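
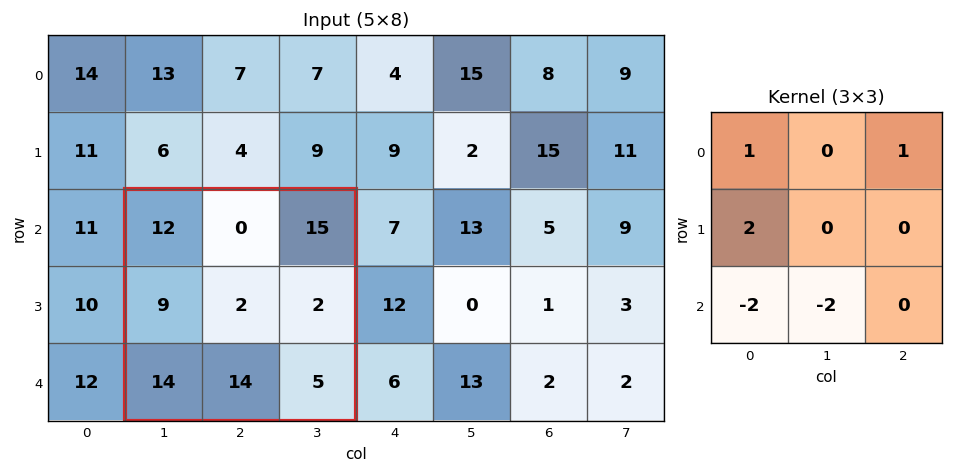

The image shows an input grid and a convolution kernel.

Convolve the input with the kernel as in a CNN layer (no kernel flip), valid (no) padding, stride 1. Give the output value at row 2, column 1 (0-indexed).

-11

The receptive field on the input at this output position is [12 0 15 / 9 2 2 / 14 14 5]. Elementwise product with the kernel and sum: 12·1 + 15·1 + 9·2 + 14·-2 + 14·-2.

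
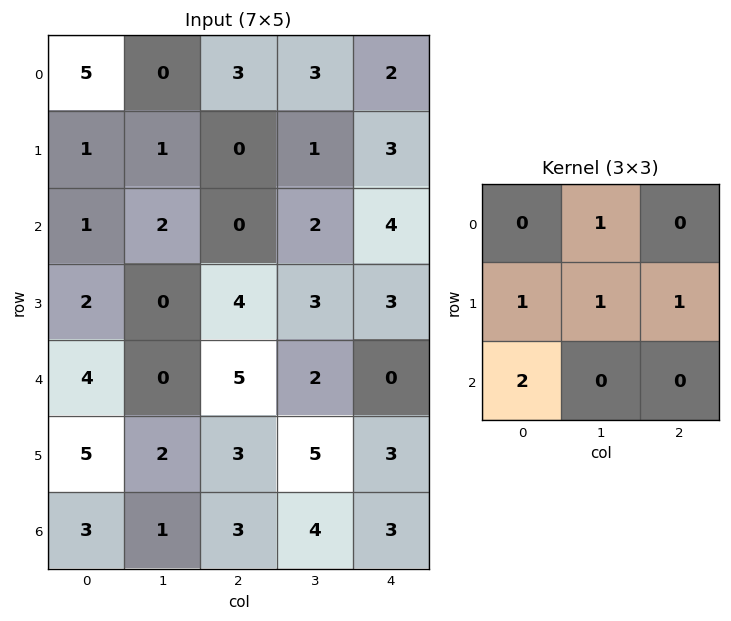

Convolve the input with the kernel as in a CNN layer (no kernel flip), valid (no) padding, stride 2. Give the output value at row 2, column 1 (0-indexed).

The receptive field on the input at this output position is [5 2 0 / 3 5 3 / 3 4 3]. Elementwise product with the kernel and sum: 2·1 + 3·1 + 5·1 + 3·1 + 3·2.

19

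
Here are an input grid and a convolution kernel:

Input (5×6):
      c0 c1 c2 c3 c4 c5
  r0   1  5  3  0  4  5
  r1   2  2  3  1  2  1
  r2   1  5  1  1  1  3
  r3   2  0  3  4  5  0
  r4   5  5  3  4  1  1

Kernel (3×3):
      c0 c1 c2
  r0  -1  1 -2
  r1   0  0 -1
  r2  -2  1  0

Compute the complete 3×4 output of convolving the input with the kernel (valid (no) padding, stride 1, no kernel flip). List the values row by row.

Output[0,0]: The receptive field on the input at this output position is [1 5 3 / 2 2 3 / 1 5 1]. Elementwise product with the kernel and sum: 1·-1 + 5·1 + 3·-2 + 3·-1 + 1·-2 + 5·1.

-2 -12 -14 -8
-11 1 -9 -7
-6 -17 -9 -13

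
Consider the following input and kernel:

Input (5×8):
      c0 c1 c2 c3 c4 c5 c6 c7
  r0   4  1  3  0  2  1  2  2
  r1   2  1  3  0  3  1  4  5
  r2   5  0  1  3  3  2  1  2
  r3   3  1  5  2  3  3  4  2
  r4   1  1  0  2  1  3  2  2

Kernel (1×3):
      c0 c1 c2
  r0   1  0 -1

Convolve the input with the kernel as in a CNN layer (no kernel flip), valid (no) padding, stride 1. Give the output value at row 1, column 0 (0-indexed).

The receptive field on the input at this output position is [2 1 3]. Elementwise product with the kernel and sum: 2·1 + 3·-1.

-1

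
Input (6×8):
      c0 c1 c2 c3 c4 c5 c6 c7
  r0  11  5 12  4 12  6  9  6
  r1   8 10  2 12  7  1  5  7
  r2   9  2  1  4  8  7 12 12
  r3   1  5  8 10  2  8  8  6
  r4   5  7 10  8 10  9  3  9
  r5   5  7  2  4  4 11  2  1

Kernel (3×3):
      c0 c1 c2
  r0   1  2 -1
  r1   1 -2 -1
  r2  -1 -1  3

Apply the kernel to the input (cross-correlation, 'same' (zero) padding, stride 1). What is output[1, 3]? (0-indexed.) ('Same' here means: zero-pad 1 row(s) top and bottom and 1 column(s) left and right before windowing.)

-2

The receptive field on the zero-padded input at this output position is [12 4 12 / 2 12 7 / 1 4 8]. Elementwise product with the kernel and sum: 12·1 + 4·2 + 12·-1 + 2·1 + 12·-2 + 7·-1 + 1·-1 + 4·-1 + 8·3.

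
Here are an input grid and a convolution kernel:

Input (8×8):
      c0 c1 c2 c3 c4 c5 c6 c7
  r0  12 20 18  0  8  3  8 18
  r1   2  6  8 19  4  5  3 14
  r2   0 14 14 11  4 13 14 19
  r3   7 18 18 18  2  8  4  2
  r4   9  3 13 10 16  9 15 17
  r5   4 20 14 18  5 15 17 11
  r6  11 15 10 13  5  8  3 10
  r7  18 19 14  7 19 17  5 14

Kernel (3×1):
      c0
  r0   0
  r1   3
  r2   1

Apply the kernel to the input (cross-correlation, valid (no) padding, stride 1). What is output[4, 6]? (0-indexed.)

54

The receptive field on the input at this output position is [15 / 17 / 3]. Elementwise product with the kernel and sum: 17·3 + 3·1.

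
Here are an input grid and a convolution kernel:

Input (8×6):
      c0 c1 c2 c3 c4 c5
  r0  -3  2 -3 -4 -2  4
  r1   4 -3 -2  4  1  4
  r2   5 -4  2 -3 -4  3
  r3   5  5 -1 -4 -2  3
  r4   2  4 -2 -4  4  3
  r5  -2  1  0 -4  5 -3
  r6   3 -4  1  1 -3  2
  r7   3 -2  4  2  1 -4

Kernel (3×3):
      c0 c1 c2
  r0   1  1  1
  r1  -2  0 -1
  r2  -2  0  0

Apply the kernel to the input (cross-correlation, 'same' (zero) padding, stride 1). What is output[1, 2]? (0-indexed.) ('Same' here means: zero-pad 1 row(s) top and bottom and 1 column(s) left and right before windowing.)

5

The receptive field on the zero-padded input at this output position is [2 -3 -4 / -3 -2 4 / -4 2 -3]. Elementwise product with the kernel and sum: 2·1 + -3·1 + -4·1 + -3·-2 + 4·-1 + -4·-2.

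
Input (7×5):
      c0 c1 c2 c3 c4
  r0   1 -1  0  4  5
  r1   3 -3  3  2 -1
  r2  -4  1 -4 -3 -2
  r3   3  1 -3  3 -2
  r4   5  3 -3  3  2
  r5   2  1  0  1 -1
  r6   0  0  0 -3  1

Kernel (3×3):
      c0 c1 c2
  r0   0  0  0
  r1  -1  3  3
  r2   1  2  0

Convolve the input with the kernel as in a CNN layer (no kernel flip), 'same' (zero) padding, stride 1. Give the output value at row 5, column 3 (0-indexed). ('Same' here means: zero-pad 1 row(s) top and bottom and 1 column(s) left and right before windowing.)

-6

The receptive field on the zero-padded input at this output position is [-3 3 2 / 0 1 -1 / 0 -3 1]. Elementwise product with the kernel and sum: 0·-1 + 1·3 + -1·3 + 0·1 + -3·2.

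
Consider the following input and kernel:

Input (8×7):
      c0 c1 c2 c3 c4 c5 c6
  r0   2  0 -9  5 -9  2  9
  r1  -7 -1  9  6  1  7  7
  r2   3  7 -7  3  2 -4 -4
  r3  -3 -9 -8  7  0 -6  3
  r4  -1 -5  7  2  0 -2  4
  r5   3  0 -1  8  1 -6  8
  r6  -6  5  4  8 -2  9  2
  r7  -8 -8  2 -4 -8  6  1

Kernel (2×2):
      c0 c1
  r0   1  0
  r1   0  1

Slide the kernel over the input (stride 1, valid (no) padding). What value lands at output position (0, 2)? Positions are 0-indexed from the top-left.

The receptive field on the input at this output position is [-9 5 / 9 6]. Elementwise product with the kernel and sum: -9·1 + 6·1.

-3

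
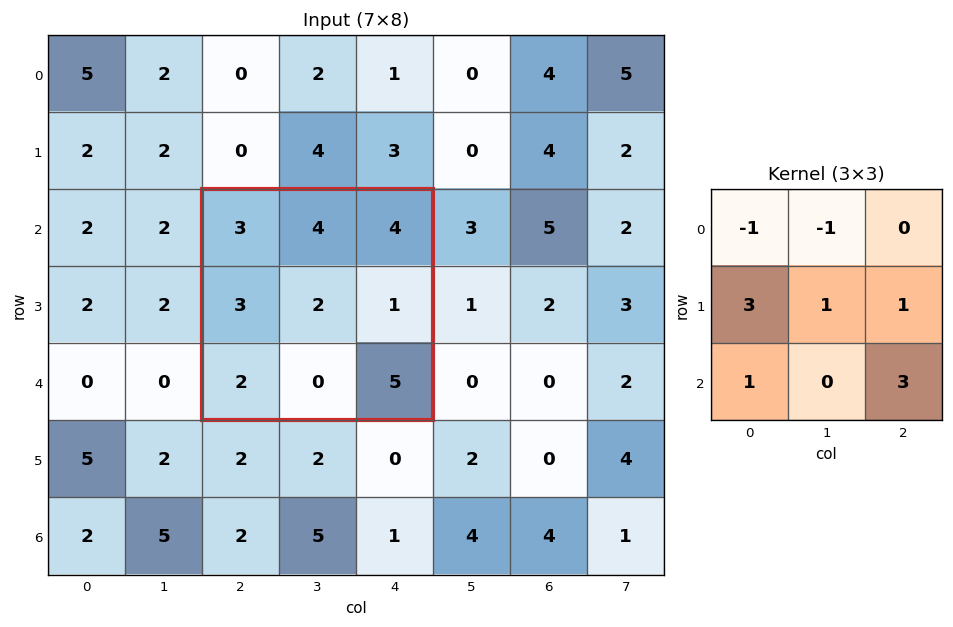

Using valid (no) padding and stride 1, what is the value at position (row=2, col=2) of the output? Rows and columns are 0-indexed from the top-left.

22

The receptive field on the input at this output position is [3 4 4 / 3 2 1 / 2 0 5]. Elementwise product with the kernel and sum: 3·-1 + 4·-1 + 3·3 + 2·1 + 1·1 + 2·1 + 5·3.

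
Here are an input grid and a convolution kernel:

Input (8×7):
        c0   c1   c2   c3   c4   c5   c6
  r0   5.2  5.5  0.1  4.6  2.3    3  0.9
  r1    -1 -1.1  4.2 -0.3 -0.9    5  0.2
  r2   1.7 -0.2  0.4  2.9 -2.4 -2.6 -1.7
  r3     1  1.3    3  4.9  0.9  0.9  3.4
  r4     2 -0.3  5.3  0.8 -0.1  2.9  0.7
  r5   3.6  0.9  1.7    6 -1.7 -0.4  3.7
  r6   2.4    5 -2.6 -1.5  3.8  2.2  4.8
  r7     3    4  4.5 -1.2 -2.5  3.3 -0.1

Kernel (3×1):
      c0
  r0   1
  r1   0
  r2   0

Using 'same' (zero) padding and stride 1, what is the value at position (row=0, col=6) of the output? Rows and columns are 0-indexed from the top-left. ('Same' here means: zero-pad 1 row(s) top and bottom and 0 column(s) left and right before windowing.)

0

The receptive field on the zero-padded input at this output position is [0 / 0.9 / 0.2]. Elementwise product with the kernel and sum: 0·1.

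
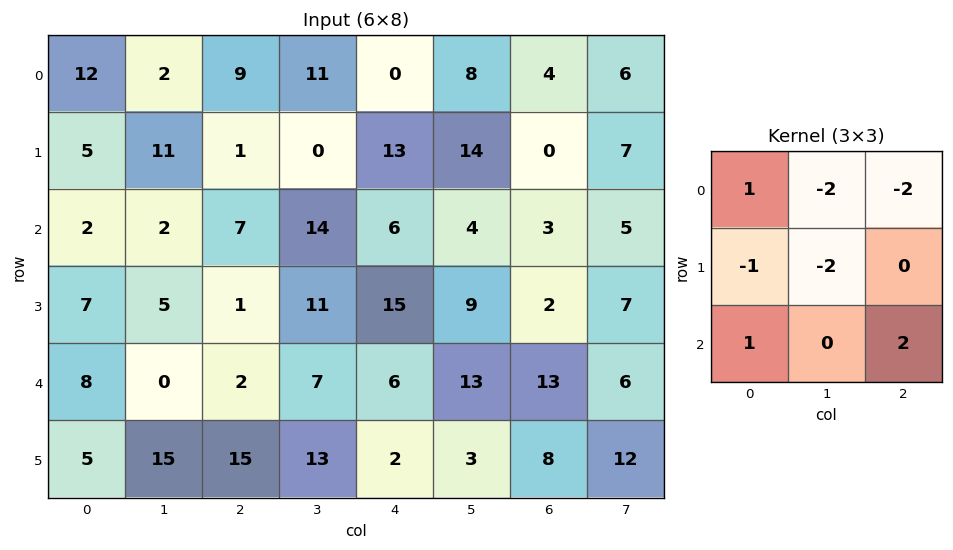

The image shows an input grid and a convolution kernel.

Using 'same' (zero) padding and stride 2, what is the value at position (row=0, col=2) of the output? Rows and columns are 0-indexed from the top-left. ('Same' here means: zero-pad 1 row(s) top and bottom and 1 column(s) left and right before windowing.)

17

The receptive field on the zero-padded input at this output position is [0 0 0 / 11 0 8 / 0 13 14]. Elementwise product with the kernel and sum: 0·1 + 0·-2 + 0·-2 + 11·-1 + 0·-2 + 0·1 + 14·2.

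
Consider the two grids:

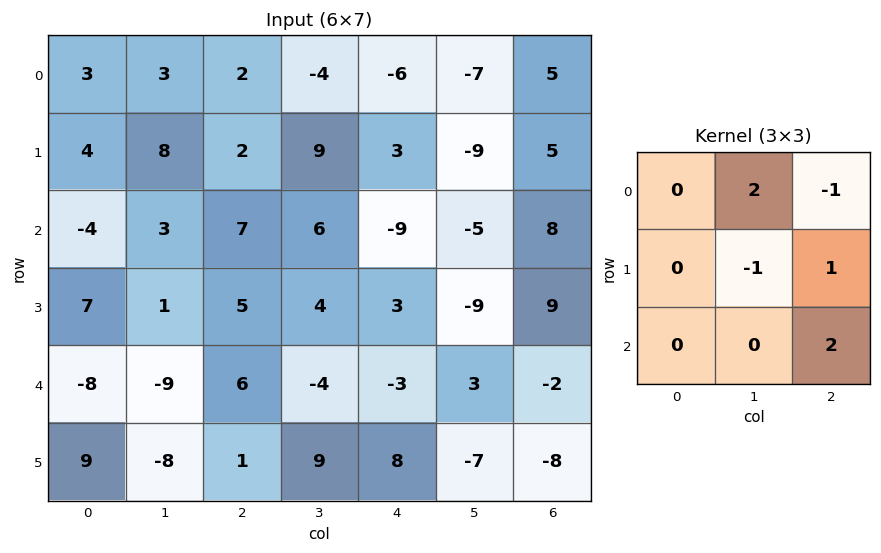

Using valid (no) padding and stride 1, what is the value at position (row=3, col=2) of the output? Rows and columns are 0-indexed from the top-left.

The receptive field on the input at this output position is [5 4 3 / 6 -4 -3 / 1 9 8]. Elementwise product with the kernel and sum: 4·2 + 3·-1 + -4·-1 + -3·1 + 8·2.

22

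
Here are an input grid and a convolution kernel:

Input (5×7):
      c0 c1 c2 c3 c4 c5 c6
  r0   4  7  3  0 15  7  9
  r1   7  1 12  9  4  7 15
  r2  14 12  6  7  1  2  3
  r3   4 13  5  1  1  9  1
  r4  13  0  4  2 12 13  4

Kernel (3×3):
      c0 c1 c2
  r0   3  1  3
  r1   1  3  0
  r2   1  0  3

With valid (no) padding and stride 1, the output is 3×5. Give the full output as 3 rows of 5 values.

70 94 102 70 114
127 88 92 90 75
140 97 76 73 66

Output[0,0]: The receptive field on the input at this output position is [4 7 3 / 7 1 12 / 14 12 6]. Elementwise product with the kernel and sum: 4·3 + 7·1 + 3·3 + 7·1 + 1·3 + 14·1 + 6·3.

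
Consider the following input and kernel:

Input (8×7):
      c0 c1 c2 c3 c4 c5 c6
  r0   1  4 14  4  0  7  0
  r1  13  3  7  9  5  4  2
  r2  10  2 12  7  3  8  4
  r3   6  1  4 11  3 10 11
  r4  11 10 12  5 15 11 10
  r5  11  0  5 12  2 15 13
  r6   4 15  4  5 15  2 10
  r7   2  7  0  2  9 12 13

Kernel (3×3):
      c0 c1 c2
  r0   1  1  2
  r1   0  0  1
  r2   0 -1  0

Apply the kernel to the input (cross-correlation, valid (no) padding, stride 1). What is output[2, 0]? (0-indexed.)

The receptive field on the input at this output position is [10 2 12 / 6 1 4 / 11 10 12]. Elementwise product with the kernel and sum: 10·1 + 2·1 + 12·2 + 4·1 + 10·-1.

30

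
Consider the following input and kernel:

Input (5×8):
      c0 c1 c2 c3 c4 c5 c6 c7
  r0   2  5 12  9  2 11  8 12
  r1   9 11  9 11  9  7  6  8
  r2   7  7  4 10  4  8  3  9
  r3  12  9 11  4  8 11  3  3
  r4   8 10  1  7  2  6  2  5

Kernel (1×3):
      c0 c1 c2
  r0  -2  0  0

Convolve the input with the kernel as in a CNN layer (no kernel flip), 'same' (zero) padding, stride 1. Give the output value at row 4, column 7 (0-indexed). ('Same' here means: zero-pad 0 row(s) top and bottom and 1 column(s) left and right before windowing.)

-4

The receptive field on the zero-padded input at this output position is [2 5 0]. Elementwise product with the kernel and sum: 2·-2.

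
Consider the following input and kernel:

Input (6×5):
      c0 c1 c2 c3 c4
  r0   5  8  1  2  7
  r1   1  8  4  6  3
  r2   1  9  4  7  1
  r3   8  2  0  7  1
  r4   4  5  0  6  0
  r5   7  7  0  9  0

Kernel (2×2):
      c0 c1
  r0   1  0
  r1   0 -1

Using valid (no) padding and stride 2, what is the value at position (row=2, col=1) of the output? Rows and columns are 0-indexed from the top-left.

The receptive field on the input at this output position is [0 6 / 0 9]. Elementwise product with the kernel and sum: 0·1 + 9·-1.

-9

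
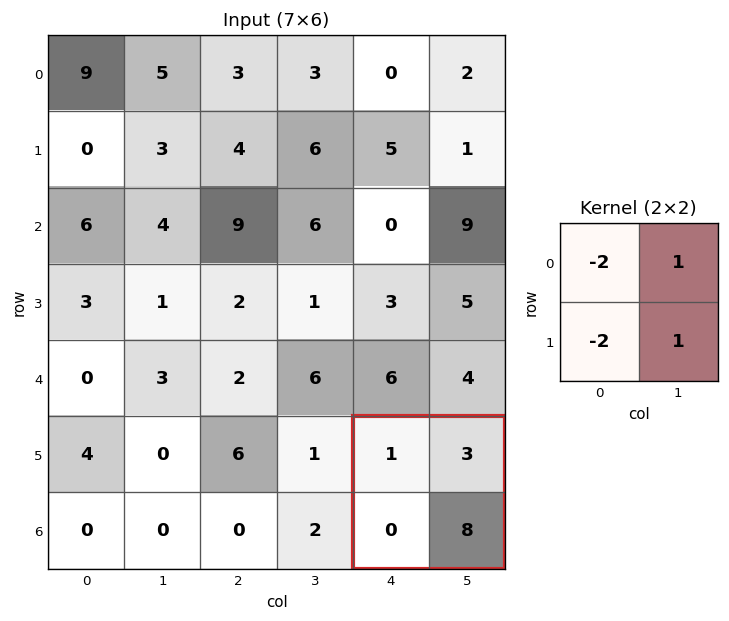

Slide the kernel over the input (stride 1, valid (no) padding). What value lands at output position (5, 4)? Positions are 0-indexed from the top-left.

The receptive field on the input at this output position is [1 3 / 0 8]. Elementwise product with the kernel and sum: 1·-2 + 3·1 + 0·-2 + 8·1.

9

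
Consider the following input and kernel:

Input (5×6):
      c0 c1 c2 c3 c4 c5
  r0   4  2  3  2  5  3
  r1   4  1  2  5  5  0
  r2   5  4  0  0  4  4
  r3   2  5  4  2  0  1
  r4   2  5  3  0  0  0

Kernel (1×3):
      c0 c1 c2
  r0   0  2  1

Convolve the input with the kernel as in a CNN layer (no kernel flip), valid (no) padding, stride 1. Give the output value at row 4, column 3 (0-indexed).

The receptive field on the input at this output position is [0 0 0]. Elementwise product with the kernel and sum: 0·2 + 0·1.

0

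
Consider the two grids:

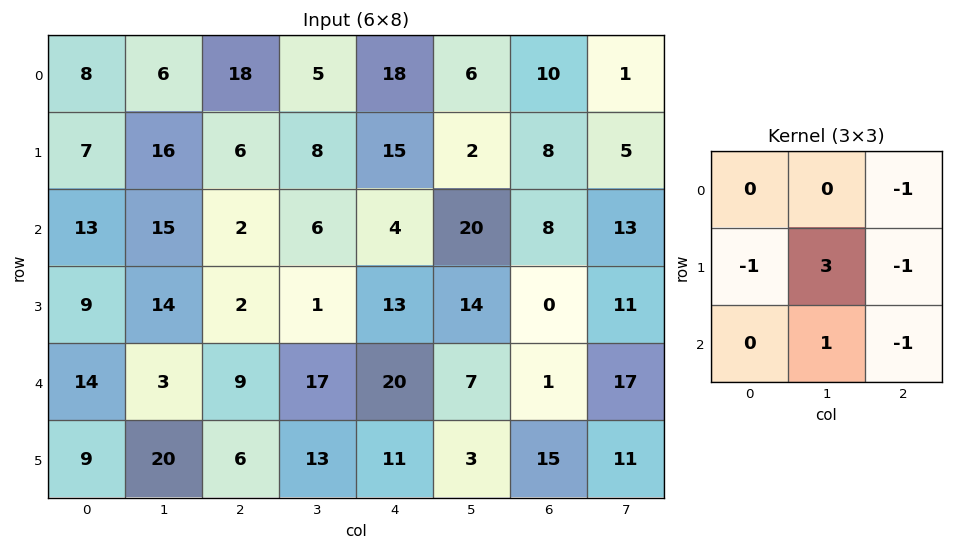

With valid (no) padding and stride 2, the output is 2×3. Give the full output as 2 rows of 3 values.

Output[0,0]: The receptive field on the input at this output position is [8 6 18 / 7 16 6 / 13 15 2]. Elementwise product with the kernel and sum: 18·-1 + 7·-1 + 16·3 + 6·-1 + 15·1 + 2·-1.

30 -13 -15
23 -19 27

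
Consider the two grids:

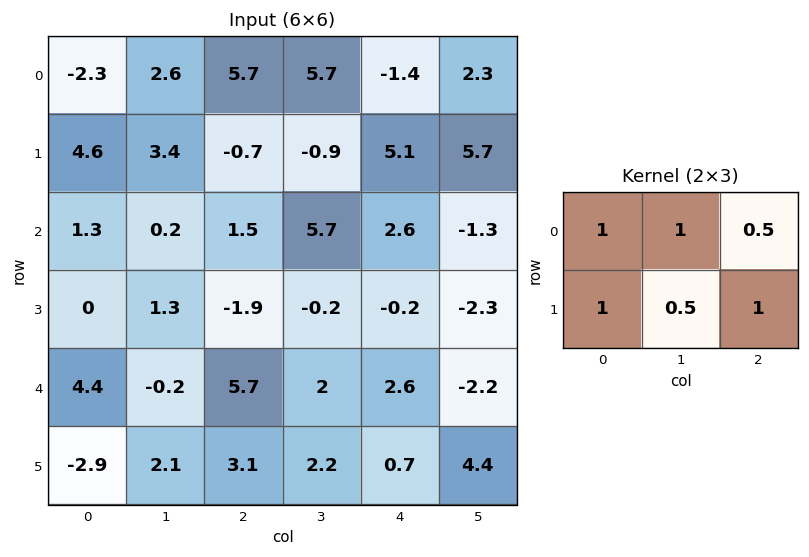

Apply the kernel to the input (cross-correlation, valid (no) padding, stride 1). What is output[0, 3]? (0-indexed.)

The receptive field on the input at this output position is [5.7 -1.4 2.3 / -0.9 5.1 5.7]. Elementwise product with the kernel and sum: 5.7·1 + -1.4·1 + 2.3·0.5 + -0.9·1 + 5.1·0.5 + 5.7·1.

12.8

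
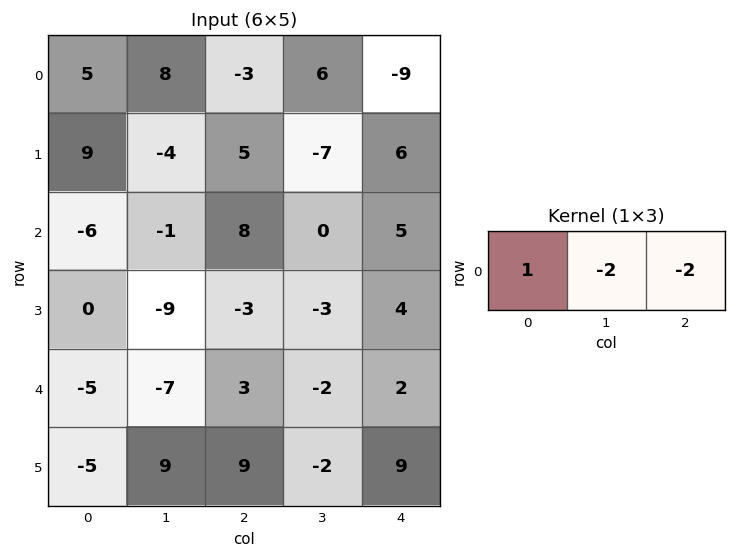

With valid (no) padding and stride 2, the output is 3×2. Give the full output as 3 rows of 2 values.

-5 3
-20 -2
3 3

Output[0,0]: The receptive field on the input at this output position is [5 8 -3]. Elementwise product with the kernel and sum: 5·1 + 8·-2 + -3·-2.
Output[0,1]: The receptive field on the input at this output position is [-3 6 -9]. Elementwise product with the kernel and sum: -3·1 + 6·-2 + -9·-2.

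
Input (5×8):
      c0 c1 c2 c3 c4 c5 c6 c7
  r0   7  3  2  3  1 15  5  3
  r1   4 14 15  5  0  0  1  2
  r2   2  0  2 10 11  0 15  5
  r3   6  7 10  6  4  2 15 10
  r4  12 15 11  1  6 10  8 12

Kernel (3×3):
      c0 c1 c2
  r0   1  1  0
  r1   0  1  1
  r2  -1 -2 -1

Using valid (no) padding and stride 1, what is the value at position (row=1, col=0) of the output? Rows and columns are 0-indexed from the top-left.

-10

The receptive field on the input at this output position is [4 14 15 / 2 0 2 / 6 7 10]. Elementwise product with the kernel and sum: 4·1 + 14·1 + 0·1 + 2·1 + 6·-1 + 7·-2 + 10·-1.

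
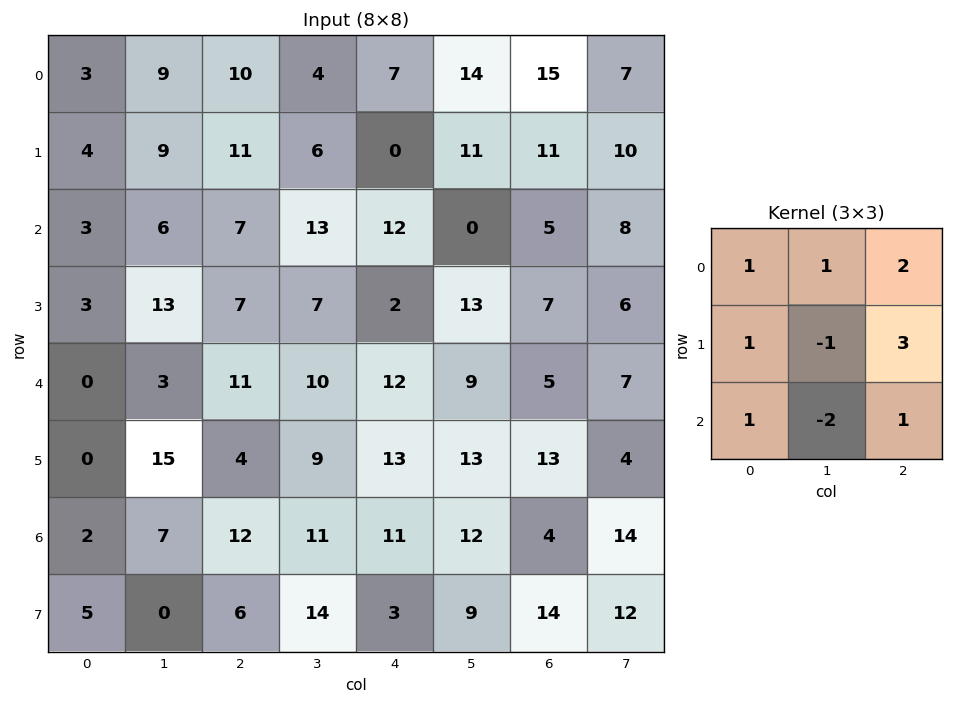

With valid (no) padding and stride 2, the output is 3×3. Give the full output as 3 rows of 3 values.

Output[0,0]: The receptive field on the input at this output position is [3 9 10 / 4 9 11 / 3 6 7]. Elementwise product with the kernel and sum: 3·1 + 9·1 + 10·2 + 4·1 + 9·-1 + 11·3 + 3·1 + 6·-2 + 7·1.

58 26 90
39 53 31
22 80 61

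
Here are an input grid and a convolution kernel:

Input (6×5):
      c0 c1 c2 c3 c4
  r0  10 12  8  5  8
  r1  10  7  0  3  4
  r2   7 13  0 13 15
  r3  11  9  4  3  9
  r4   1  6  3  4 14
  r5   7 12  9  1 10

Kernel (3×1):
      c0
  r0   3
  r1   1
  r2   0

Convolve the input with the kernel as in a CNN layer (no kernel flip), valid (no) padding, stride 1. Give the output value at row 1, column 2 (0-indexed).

0

The receptive field on the input at this output position is [0 / 0 / 4]. Elementwise product with the kernel and sum: 0·3 + 0·1.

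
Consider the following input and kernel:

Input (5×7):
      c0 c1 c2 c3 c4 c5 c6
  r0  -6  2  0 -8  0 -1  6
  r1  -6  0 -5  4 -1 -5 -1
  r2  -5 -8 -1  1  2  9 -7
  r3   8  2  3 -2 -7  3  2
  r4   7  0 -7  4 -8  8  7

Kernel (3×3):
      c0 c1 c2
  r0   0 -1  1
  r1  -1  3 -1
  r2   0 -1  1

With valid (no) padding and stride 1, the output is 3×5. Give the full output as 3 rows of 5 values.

16 -25 27 4 -22
-22 8 -8 2 35
-5 22 -13 1 -3

Output[0,0]: The receptive field on the input at this output position is [-6 2 0 / -6 0 -5 / -5 -8 -1]. Elementwise product with the kernel and sum: 2·-1 + 0·1 + -6·-1 + 0·3 + -5·-1 + -8·-1 + -1·1.
Output[0,1]: The receptive field on the input at this output position is [2 0 -8 / 0 -5 4 / -8 -1 1]. Elementwise product with the kernel and sum: 0·-1 + -8·1 + 0·-1 + -5·3 + 4·-1 + -1·-1 + 1·1.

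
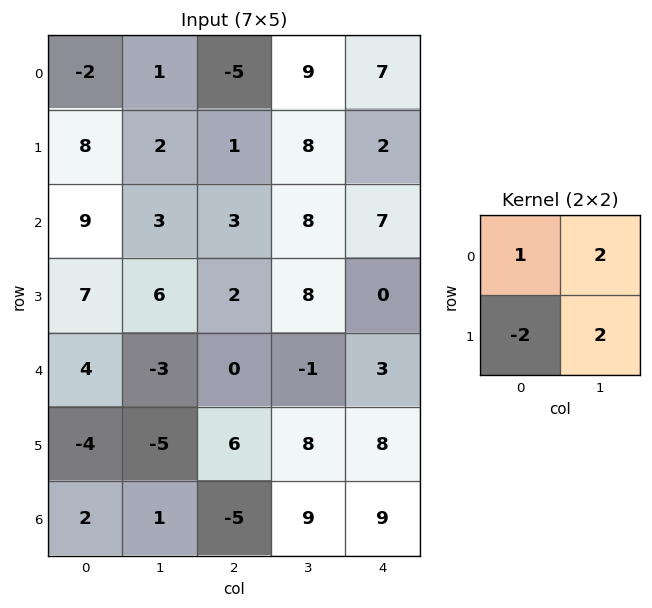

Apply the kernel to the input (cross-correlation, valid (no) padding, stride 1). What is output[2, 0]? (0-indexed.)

The receptive field on the input at this output position is [9 3 / 7 6]. Elementwise product with the kernel and sum: 9·1 + 3·2 + 7·-2 + 6·2.

13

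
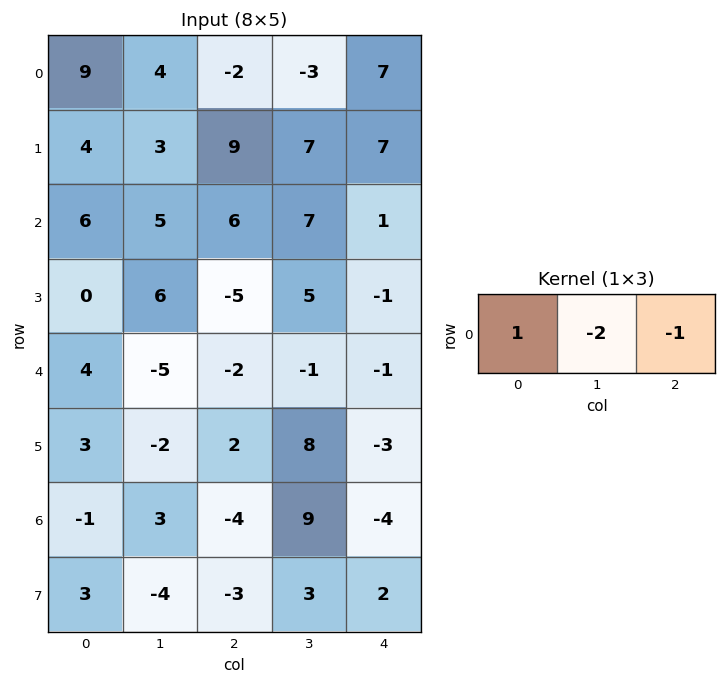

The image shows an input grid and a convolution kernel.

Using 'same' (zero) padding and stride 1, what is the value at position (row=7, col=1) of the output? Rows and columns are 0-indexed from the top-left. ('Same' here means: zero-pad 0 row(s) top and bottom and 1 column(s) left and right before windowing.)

The receptive field on the zero-padded input at this output position is [3 -4 -3]. Elementwise product with the kernel and sum: 3·1 + -4·-2 + -3·-1.

14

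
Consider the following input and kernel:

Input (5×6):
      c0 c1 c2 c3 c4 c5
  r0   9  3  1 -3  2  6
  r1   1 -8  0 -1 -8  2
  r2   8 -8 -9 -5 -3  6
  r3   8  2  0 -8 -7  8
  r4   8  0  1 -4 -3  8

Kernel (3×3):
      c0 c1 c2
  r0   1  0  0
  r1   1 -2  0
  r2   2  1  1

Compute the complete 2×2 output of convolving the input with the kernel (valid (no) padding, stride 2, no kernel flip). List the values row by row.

25 -23
29 2

Output[0,0]: The receptive field on the input at this output position is [9 3 1 / 1 -8 0 / 8 -8 -9]. Elementwise product with the kernel and sum: 9·1 + 1·1 + -8·-2 + 8·2 + -8·1 + -9·1.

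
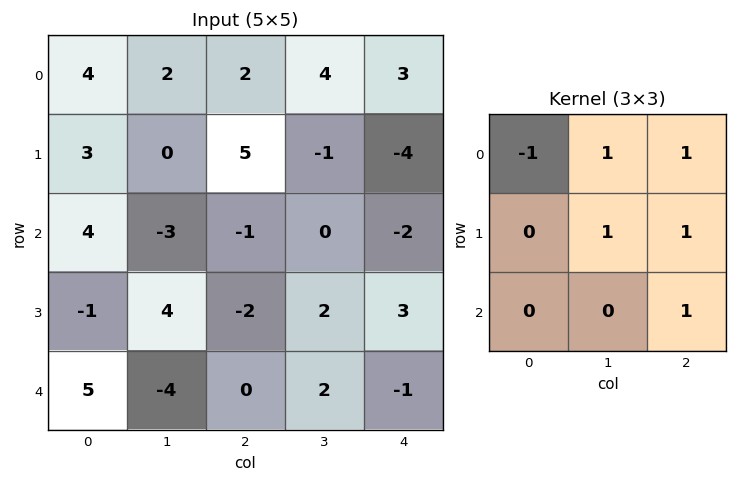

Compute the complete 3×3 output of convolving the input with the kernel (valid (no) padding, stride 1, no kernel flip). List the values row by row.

Output[0,0]: The receptive field on the input at this output position is [4 2 2 / 3 0 5 / 4 -3 -1]. Elementwise product with the kernel and sum: 4·-1 + 2·1 + 2·1 + 0·1 + 5·1 + -1·1.

4 8 -2
-4 5 -9
-6 4 3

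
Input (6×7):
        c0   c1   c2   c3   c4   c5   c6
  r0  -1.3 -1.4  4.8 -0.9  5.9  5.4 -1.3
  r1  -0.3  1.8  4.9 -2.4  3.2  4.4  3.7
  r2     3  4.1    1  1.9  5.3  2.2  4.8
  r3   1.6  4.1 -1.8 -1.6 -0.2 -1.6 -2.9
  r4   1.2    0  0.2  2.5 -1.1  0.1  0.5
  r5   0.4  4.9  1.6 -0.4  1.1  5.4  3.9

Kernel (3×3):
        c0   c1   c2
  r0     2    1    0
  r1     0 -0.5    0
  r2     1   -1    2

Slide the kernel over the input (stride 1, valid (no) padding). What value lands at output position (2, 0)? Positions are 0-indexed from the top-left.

The receptive field on the input at this output position is [3 4.1 1 / 1.6 4.1 -1.8 / 1.2 0 0.2]. Elementwise product with the kernel and sum: 3·2 + 4.1·1 + 4.1·-0.5 + 1.2·1 + 0·-1 + 0.2·2.

9.65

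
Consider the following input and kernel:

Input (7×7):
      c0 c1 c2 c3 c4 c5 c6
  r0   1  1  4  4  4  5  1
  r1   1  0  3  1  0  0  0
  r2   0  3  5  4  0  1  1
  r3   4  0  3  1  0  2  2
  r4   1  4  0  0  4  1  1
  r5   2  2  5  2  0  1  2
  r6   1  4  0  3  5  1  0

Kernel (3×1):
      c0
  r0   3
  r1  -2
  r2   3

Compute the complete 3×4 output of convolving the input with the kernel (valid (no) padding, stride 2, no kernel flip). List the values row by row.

1 21 12 6
-5 9 12 2
2 -10 27 -1

Output[0,0]: The receptive field on the input at this output position is [1 / 1 / 0]. Elementwise product with the kernel and sum: 1·3 + 1·-2 + 0·3.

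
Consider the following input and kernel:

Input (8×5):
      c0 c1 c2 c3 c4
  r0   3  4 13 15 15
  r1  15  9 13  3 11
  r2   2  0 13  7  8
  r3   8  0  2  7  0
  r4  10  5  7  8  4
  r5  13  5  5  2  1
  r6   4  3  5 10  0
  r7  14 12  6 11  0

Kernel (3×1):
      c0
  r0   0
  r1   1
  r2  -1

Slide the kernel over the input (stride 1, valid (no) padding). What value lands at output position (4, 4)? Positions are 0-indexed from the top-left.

The receptive field on the input at this output position is [4 / 1 / 0]. Elementwise product with the kernel and sum: 1·1 + 0·-1.

1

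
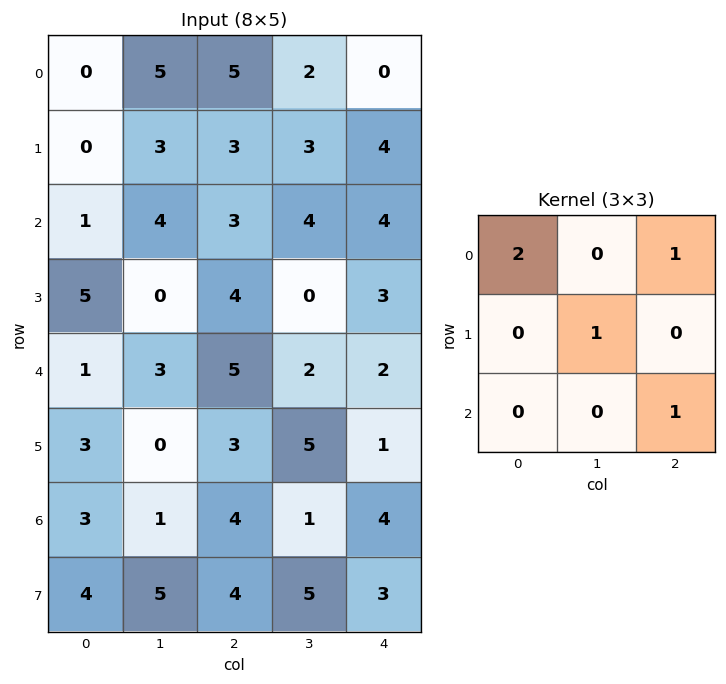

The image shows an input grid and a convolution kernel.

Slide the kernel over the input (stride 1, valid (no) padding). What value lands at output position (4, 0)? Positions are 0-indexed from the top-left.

The receptive field on the input at this output position is [1 3 5 / 3 0 3 / 3 1 4]. Elementwise product with the kernel and sum: 1·2 + 5·1 + 0·1 + 4·1.

11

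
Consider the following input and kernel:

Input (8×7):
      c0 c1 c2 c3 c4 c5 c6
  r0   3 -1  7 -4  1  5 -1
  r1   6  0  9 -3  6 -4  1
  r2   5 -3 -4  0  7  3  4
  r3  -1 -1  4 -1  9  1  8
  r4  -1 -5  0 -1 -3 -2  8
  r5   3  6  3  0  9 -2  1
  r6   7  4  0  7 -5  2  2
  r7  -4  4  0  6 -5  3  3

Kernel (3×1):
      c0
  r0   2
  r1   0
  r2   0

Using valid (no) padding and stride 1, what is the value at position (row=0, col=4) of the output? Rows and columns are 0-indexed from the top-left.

The receptive field on the input at this output position is [1 / 6 / 7]. Elementwise product with the kernel and sum: 1·2.

2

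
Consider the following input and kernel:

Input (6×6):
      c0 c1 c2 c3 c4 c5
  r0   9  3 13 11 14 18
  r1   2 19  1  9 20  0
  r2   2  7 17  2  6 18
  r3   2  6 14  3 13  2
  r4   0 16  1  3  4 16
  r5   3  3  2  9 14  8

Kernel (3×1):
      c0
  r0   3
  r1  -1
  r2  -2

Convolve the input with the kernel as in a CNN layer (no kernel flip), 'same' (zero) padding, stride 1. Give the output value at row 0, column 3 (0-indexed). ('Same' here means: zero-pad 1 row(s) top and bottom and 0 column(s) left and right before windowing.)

The receptive field on the zero-padded input at this output position is [0 / 11 / 9]. Elementwise product with the kernel and sum: 0·3 + 11·-1 + 9·-2.

-29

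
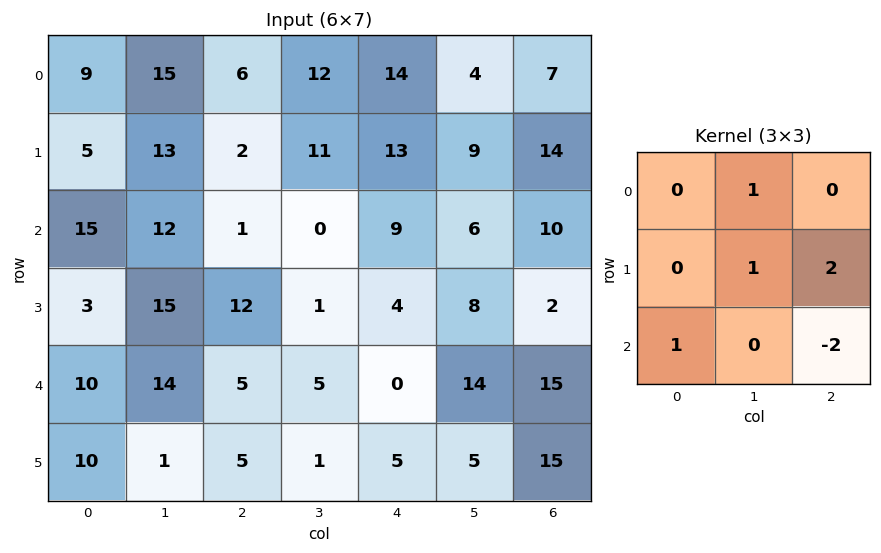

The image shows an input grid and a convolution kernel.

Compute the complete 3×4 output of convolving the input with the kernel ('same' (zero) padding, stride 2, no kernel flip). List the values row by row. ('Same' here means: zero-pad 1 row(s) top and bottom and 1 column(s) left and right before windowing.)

13 21 15 16
14 16 19 32
39 26 23 22

Output[0,0]: The receptive field on the zero-padded input at this output position is [0 0 0 / 0 9 15 / 0 5 13]. Elementwise product with the kernel and sum: 0·1 + 9·1 + 15·2 + 0·1 + 13·-2.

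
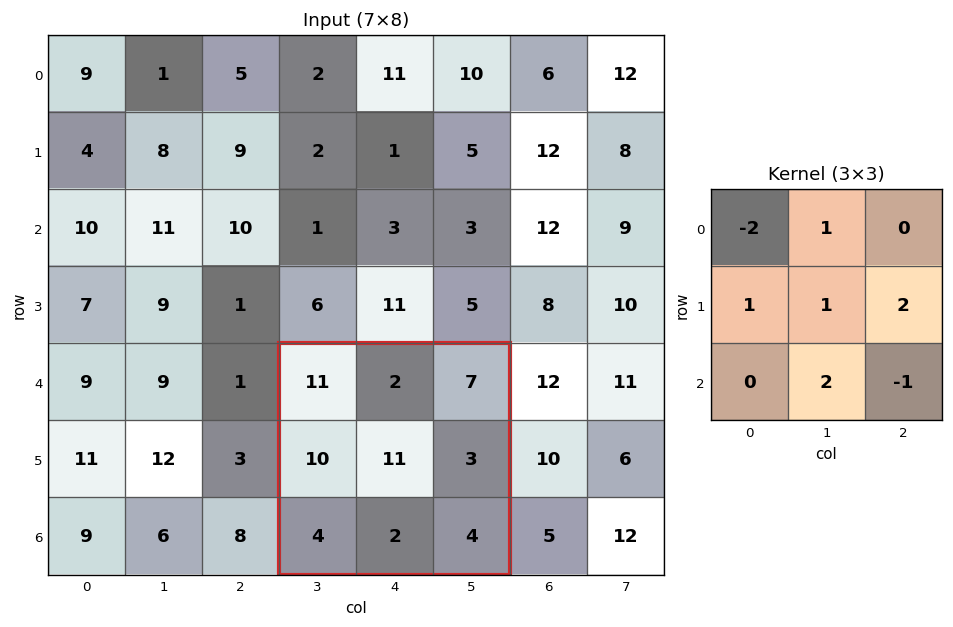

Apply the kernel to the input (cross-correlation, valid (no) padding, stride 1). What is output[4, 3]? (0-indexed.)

7

The receptive field on the input at this output position is [11 2 7 / 10 11 3 / 4 2 4]. Elementwise product with the kernel and sum: 11·-2 + 2·1 + 10·1 + 11·1 + 3·2 + 2·2 + 4·-1.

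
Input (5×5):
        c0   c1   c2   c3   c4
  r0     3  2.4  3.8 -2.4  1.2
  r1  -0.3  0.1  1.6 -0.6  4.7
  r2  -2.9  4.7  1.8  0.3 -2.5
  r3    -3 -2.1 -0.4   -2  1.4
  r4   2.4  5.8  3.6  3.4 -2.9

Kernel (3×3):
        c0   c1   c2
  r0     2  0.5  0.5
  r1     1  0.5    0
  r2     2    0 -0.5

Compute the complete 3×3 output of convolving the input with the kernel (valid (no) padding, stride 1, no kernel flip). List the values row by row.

Output[0,0]: The receptive field on the input at this output position is [3 2.4 3.8 / -0.3 0.1 1.6 / -2.9 4.7 1.8]. Elementwise product with the kernel and sum: 3·2 + 2.4·0.5 + 3.8·0.5 + -0.3·1 + 0.1·0.5 + -2.9·2 + 1.8·-0.5.
Output[0,1]: The receptive field on the input at this output position is [2.4 3.8 -2.4 / 0.1 1.6 -0.6 / 4.7 1.8 0.3]. Elementwise product with the kernel and sum: 2.4·2 + 3.8·0.5 + -2.4·0.5 + 0.1·1 + 1.6·0.5 + 4.7·2 + 0.3·-0.5.

2.15 15.65 13.15
-6.1 3.1 5.7
-3.6 18.05 9.75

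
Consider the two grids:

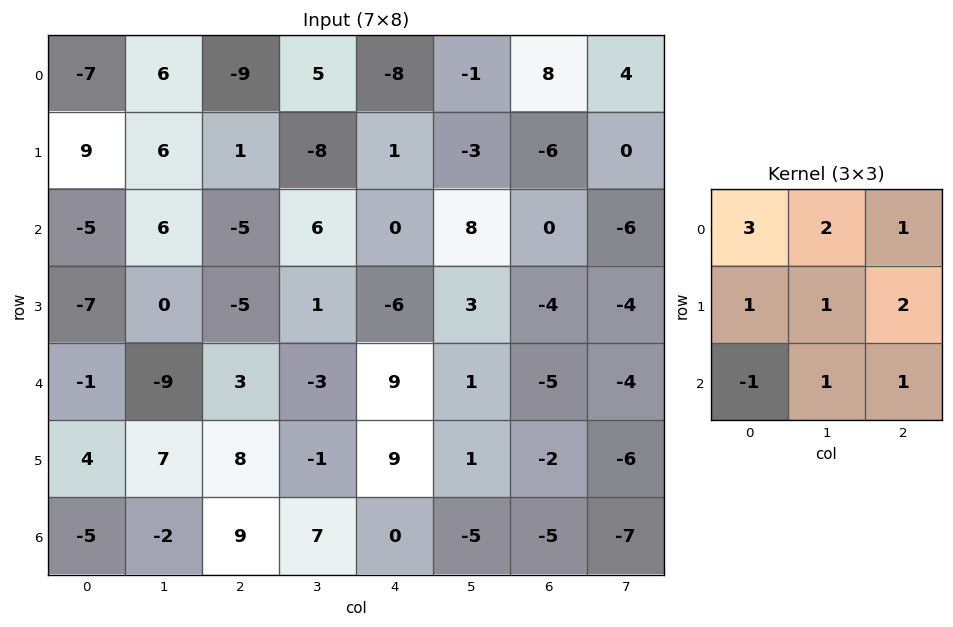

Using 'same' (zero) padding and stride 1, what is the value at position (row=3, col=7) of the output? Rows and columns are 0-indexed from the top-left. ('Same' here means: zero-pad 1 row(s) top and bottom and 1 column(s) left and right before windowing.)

The receptive field on the zero-padded input at this output position is [0 -6 0 / -4 -4 0 / -5 -4 0]. Elementwise product with the kernel and sum: 0·3 + -6·2 + 0·1 + -4·1 + -4·1 + 0·2 + -5·-1 + -4·1 + 0·1.

-19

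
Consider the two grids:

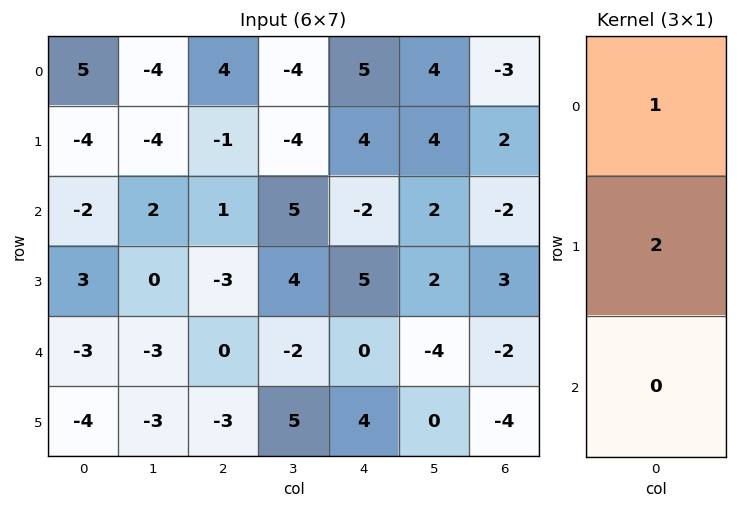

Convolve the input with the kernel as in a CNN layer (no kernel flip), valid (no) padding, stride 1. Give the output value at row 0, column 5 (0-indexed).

12

The receptive field on the input at this output position is [4 / 4 / 2]. Elementwise product with the kernel and sum: 4·1 + 4·2.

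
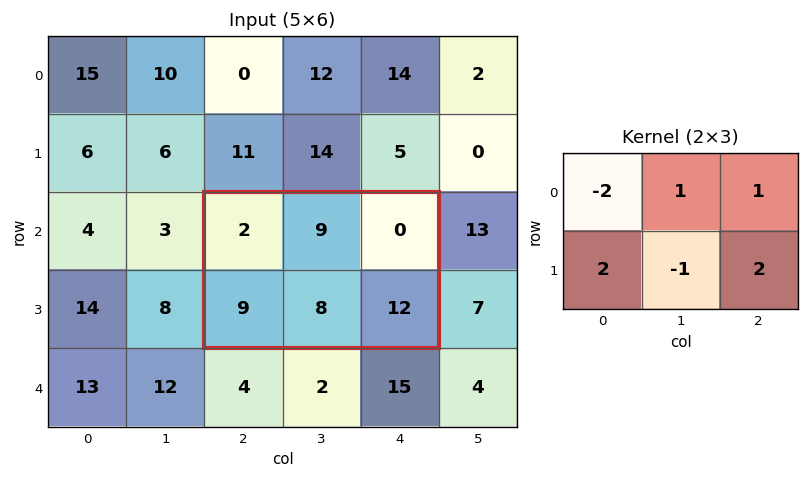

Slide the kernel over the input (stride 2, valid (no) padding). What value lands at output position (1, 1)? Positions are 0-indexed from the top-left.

The receptive field on the input at this output position is [2 9 0 / 9 8 12]. Elementwise product with the kernel and sum: 2·-2 + 9·1 + 0·1 + 9·2 + 8·-1 + 12·2.

39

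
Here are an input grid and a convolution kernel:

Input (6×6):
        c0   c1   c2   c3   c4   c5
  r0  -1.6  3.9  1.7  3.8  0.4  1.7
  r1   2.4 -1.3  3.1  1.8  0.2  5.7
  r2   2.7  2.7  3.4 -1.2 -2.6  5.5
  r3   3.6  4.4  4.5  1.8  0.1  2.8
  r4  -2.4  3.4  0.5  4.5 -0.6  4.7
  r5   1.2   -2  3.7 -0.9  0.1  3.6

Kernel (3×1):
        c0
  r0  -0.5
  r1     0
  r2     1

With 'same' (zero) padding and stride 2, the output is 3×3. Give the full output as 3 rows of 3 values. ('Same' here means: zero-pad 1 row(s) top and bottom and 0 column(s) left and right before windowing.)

Output[0,0]: The receptive field on the zero-padded input at this output position is [0 / -1.6 / 2.4]. Elementwise product with the kernel and sum: 0·-0.5 + 2.4·1.
Output[0,1]: The receptive field on the zero-padded input at this output position is [0 / 1.7 / 3.1]. Elementwise product with the kernel and sum: 0·-0.5 + 3.1·1.

2.4 3.1 0.2
2.4 2.95 0
-0.6 1.45 0.05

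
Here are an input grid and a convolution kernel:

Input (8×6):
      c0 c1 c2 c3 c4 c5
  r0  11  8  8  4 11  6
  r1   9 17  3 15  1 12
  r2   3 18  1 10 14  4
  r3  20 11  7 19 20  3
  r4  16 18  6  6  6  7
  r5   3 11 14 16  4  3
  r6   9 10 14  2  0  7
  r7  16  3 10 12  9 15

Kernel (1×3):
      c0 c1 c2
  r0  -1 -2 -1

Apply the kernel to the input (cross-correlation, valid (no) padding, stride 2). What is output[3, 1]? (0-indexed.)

-18

The receptive field on the input at this output position is [14 2 0]. Elementwise product with the kernel and sum: 14·-1 + 2·-2 + 0·-1.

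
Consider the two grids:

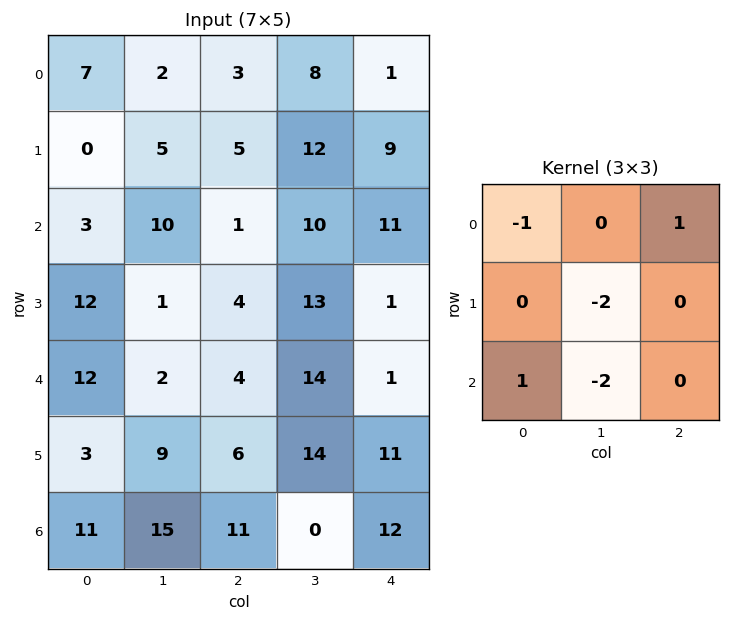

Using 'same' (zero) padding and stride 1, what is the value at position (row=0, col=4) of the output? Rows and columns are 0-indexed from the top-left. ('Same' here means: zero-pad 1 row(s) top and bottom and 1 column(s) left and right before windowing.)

-8

The receptive field on the zero-padded input at this output position is [0 0 0 / 8 1 0 / 12 9 0]. Elementwise product with the kernel and sum: 0·-1 + 0·1 + 1·-2 + 12·1 + 9·-2.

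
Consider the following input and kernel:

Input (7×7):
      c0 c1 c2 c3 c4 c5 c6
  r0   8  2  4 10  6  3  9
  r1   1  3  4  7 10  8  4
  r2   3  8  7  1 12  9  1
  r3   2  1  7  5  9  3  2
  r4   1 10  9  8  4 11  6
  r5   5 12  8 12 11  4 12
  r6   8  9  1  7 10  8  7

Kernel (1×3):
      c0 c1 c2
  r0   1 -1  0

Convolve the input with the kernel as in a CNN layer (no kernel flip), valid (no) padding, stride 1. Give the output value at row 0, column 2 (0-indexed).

The receptive field on the input at this output position is [4 10 6]. Elementwise product with the kernel and sum: 4·1 + 10·-1.

-6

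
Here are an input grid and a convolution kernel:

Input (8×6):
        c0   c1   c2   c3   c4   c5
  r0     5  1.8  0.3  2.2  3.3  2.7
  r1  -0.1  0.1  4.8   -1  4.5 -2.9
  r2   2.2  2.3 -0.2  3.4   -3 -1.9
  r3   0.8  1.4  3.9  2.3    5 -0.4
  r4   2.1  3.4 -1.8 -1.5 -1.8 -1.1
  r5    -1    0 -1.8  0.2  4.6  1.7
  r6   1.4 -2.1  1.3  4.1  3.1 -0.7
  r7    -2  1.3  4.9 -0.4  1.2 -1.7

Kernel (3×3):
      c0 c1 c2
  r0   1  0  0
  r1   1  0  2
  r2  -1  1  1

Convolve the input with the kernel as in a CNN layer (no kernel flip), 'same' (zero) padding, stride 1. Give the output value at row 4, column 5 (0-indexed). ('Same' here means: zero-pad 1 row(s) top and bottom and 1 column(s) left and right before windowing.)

0.3

The receptive field on the zero-padded input at this output position is [5 -0.4 0 / -1.8 -1.1 0 / 4.6 1.7 0]. Elementwise product with the kernel and sum: 5·1 + -1.8·1 + 0·2 + 4.6·-1 + 1.7·1 + 0·1.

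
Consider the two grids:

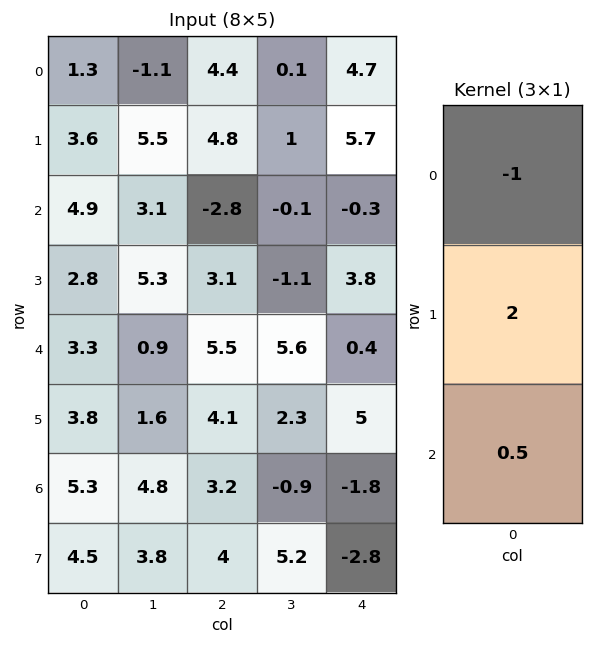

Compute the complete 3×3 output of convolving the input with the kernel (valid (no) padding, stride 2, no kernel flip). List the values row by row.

Output[0,0]: The receptive field on the input at this output position is [1.3 / 3.6 / 4.9]. Elementwise product with the kernel and sum: 1.3·-1 + 3.6·2 + 4.9·0.5.

8.35 3.8 6.55
2.35 11.75 8.1
6.95 4.3 8.7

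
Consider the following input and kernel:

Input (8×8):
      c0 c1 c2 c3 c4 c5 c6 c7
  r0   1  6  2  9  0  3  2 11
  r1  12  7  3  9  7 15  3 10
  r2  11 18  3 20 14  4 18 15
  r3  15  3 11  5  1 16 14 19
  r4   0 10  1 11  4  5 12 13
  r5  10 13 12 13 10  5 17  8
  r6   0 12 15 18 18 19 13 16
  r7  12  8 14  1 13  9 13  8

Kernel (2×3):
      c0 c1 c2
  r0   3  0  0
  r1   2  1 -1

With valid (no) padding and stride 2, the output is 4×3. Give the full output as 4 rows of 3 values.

Output[0,0]: The receptive field on the input at this output position is [1 6 2 / 12 7 3]. Elementwise product with the kernel and sum: 1·3 + 12·2 + 7·1 + 3·-1.
Output[0,1]: The receptive field on the input at this output position is [2 9 0 / 3 9 7]. Elementwise product with the kernel and sum: 2·3 + 3·2 + 9·1 + 7·-1.

31 14 26
55 35 46
21 30 20
18 61 76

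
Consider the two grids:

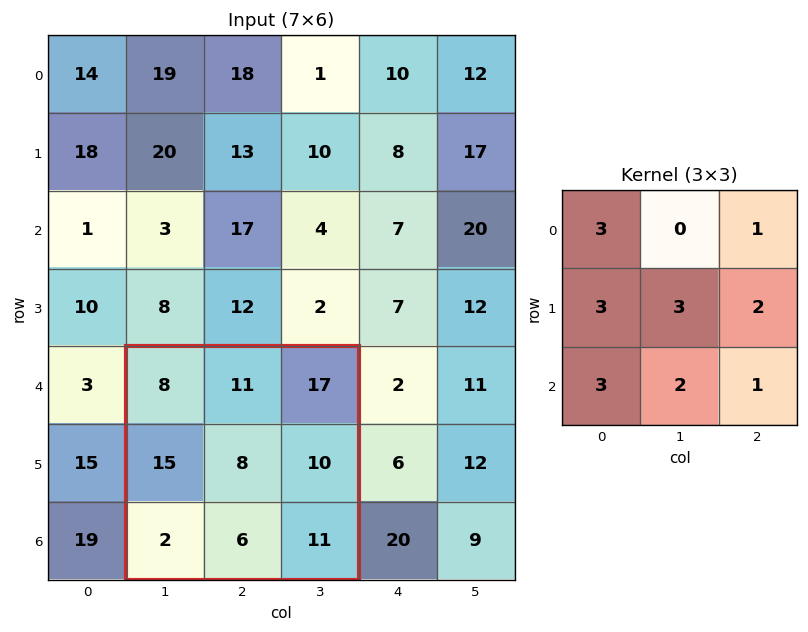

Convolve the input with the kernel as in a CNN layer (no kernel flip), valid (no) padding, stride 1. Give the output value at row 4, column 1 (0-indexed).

159

The receptive field on the input at this output position is [8 11 17 / 15 8 10 / 2 6 11]. Elementwise product with the kernel and sum: 8·3 + 17·1 + 15·3 + 8·3 + 10·2 + 2·3 + 6·2 + 11·1.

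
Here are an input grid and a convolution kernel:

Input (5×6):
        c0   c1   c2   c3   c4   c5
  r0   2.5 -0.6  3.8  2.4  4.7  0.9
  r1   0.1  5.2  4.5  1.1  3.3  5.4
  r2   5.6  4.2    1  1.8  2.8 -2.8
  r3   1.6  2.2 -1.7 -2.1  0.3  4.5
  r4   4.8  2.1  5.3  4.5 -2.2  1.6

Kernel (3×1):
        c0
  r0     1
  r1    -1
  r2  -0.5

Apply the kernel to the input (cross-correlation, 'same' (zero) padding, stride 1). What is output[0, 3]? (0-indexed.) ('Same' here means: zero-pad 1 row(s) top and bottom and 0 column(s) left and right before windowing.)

The receptive field on the zero-padded input at this output position is [0 / 2.4 / 1.1]. Elementwise product with the kernel and sum: 0·1 + 2.4·-1 + 1.1·-0.5.

-2.95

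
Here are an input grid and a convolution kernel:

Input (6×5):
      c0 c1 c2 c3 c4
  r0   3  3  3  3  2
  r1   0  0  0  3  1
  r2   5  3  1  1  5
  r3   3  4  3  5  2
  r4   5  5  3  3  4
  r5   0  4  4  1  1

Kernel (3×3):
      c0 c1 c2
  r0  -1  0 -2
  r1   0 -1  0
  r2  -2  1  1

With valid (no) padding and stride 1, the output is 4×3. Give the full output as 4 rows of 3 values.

-15 -13 -6
-2 -7 -2
-13 -12 -15
-6 -20 -16

Output[0,0]: The receptive field on the input at this output position is [3 3 3 / 0 0 0 / 5 3 1]. Elementwise product with the kernel and sum: 3·-1 + 3·-2 + 0·-1 + 5·-2 + 3·1 + 1·1.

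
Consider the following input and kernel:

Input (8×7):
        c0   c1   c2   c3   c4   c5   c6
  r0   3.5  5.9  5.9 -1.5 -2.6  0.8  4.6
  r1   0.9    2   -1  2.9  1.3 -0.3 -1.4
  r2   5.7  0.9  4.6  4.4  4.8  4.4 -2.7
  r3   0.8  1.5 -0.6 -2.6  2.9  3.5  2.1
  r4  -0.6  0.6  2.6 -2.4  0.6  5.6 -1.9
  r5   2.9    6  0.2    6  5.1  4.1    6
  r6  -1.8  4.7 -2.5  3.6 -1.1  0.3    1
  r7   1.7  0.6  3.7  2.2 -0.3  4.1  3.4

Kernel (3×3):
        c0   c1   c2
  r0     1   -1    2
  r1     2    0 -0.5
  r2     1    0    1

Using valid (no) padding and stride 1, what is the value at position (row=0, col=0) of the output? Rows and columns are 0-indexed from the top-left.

The receptive field on the input at this output position is [3.5 5.9 5.9 / 0.9 2 -1 / 5.7 0.9 4.6]. Elementwise product with the kernel and sum: 3.5·1 + 5.9·-1 + 5.9·2 + 0.9·2 + -1·-0.5 + 5.7·1 + 4.6·1.

22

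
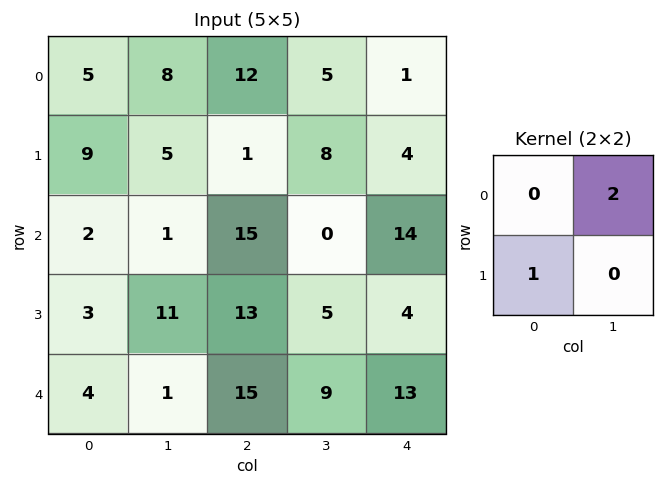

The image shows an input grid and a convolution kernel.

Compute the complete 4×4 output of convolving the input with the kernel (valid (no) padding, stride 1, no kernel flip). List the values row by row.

Output[0,0]: The receptive field on the input at this output position is [5 8 / 9 5]. Elementwise product with the kernel and sum: 8·2 + 9·1.

25 29 11 10
12 3 31 8
5 41 13 33
26 27 25 17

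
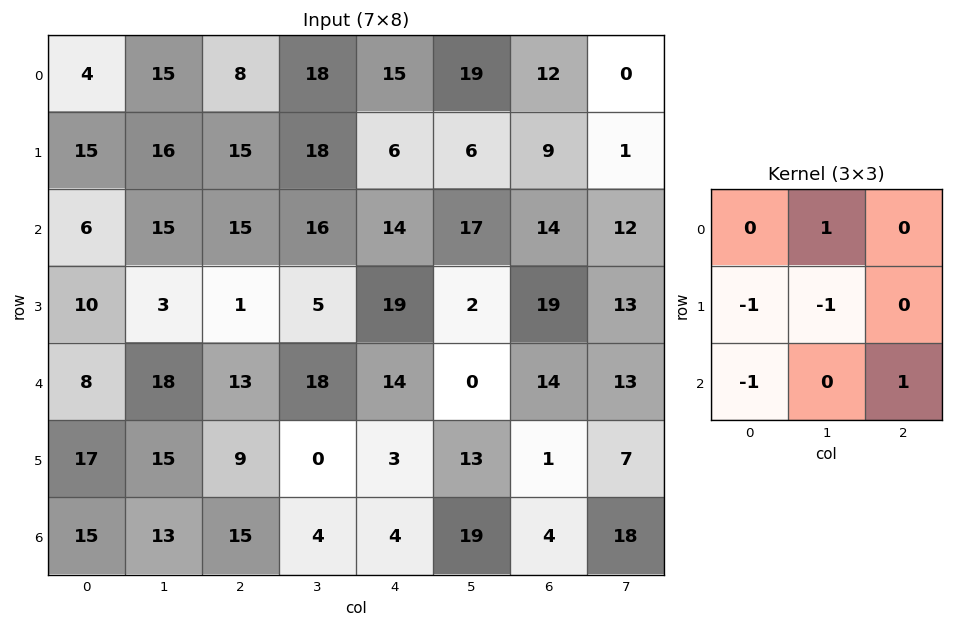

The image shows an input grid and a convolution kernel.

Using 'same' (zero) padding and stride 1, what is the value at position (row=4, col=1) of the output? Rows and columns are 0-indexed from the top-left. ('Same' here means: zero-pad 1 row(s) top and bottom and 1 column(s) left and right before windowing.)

The receptive field on the zero-padded input at this output position is [10 3 1 / 8 18 13 / 17 15 9]. Elementwise product with the kernel and sum: 3·1 + 8·-1 + 18·-1 + 17·-1 + 9·1.

-31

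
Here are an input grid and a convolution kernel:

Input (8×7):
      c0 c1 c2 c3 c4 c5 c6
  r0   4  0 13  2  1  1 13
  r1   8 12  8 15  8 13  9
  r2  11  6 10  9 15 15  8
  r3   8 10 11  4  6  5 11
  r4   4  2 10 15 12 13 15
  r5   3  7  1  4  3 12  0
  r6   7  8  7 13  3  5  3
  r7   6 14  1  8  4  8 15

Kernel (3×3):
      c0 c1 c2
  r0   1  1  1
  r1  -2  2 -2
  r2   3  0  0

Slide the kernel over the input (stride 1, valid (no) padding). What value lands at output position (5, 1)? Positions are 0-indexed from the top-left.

The receptive field on the input at this output position is [7 1 4 / 8 7 13 / 14 1 8]. Elementwise product with the kernel and sum: 7·1 + 1·1 + 4·1 + 8·-2 + 7·2 + 13·-2 + 14·3.

26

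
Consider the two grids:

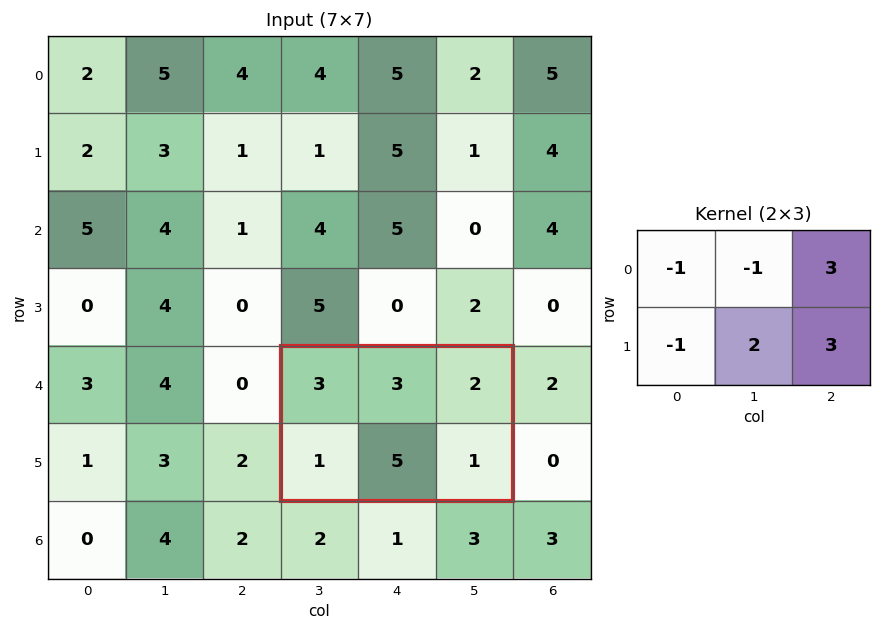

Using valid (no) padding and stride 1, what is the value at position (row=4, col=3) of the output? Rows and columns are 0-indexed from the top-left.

The receptive field on the input at this output position is [3 3 2 / 1 5 1]. Elementwise product with the kernel and sum: 3·-1 + 3·-1 + 2·3 + 1·-1 + 5·2 + 1·3.

12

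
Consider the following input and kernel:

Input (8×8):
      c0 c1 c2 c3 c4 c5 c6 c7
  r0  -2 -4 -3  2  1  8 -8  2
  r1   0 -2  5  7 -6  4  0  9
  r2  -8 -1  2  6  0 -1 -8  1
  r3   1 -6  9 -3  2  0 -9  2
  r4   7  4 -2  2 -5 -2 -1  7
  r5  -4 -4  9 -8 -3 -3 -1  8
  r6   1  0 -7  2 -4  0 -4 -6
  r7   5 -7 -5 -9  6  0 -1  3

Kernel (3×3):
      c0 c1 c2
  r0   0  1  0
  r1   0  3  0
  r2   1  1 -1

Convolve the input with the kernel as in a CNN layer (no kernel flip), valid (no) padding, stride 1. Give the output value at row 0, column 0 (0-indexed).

The receptive field on the input at this output position is [-2 -4 -3 / 0 -2 5 / -8 -1 2]. Elementwise product with the kernel and sum: -4·1 + -2·3 + -8·1 + -1·1 + 2·-1.

-21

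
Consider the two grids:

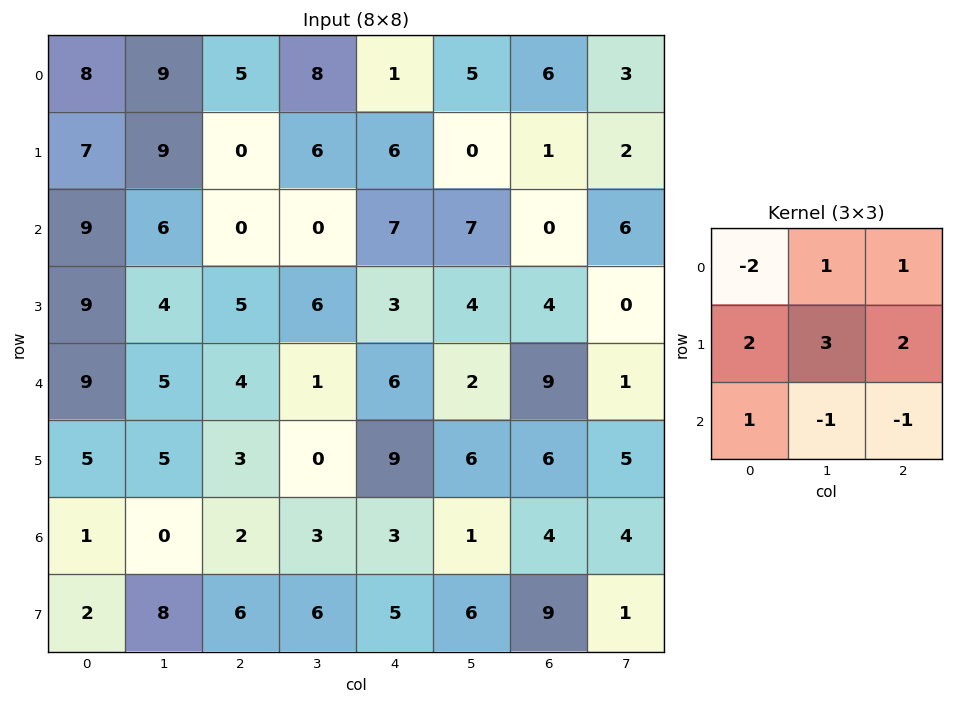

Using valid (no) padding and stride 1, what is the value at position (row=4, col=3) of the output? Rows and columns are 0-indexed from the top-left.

The receptive field on the input at this output position is [1 6 2 / 0 9 6 / 3 3 1]. Elementwise product with the kernel and sum: 1·-2 + 6·1 + 2·1 + 0·2 + 9·3 + 6·2 + 3·1 + 3·-1 + 1·-1.

44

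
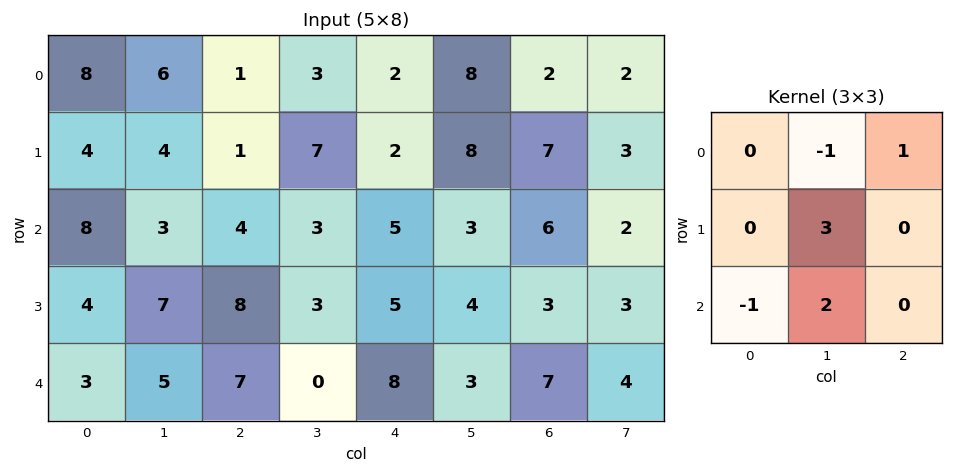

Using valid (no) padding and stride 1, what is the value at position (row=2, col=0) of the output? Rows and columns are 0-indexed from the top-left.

29

The receptive field on the input at this output position is [8 3 4 / 4 7 8 / 3 5 7]. Elementwise product with the kernel and sum: 3·-1 + 4·1 + 7·3 + 3·-1 + 5·2.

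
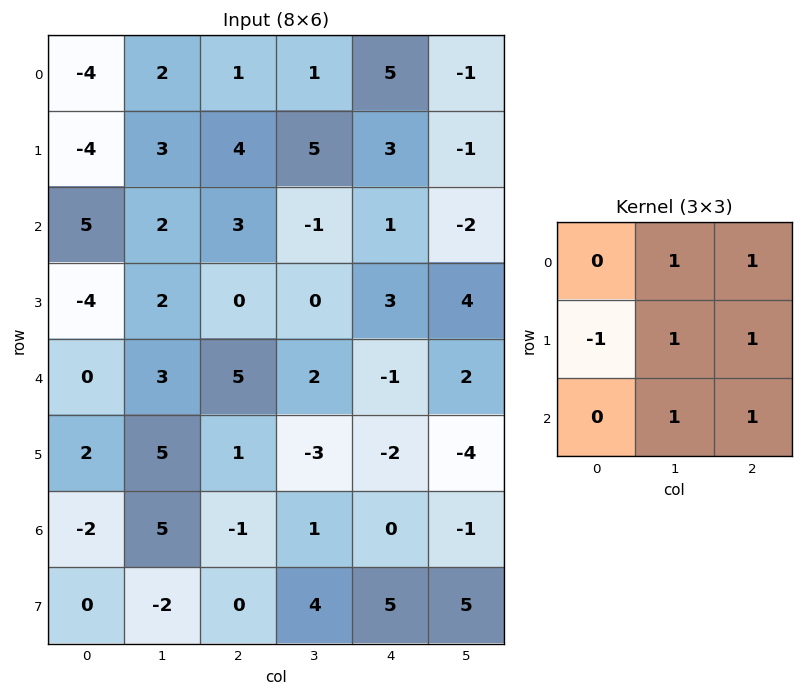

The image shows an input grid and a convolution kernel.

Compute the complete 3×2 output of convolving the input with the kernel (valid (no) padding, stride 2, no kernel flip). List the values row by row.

Output[0,0]: The receptive field on the input at this output position is [-4 2 1 / -4 3 4 / 5 2 3]. Elementwise product with the kernel and sum: 2·1 + 1·1 + -4·-1 + 3·1 + 4·1 + 2·1 + 3·1.
Output[0,1]: The receptive field on the input at this output position is [1 1 5 / 4 5 3 / 3 -1 1]. Elementwise product with the kernel and sum: 1·1 + 5·1 + 4·-1 + 5·1 + 3·1 + -1·1 + 1·1.

19 10
19 4
16 -4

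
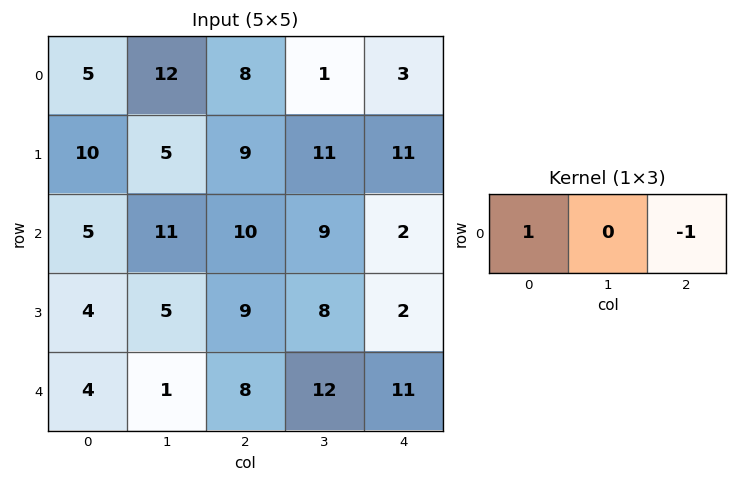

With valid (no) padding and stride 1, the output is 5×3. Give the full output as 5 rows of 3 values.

Output[0,0]: The receptive field on the input at this output position is [5 12 8]. Elementwise product with the kernel and sum: 5·1 + 8·-1.

-3 11 5
1 -6 -2
-5 2 8
-5 -3 7
-4 -11 -3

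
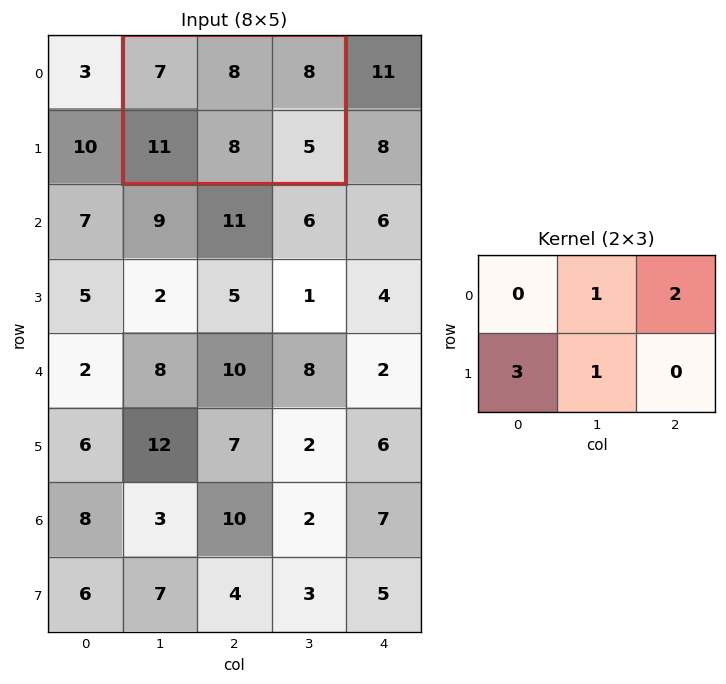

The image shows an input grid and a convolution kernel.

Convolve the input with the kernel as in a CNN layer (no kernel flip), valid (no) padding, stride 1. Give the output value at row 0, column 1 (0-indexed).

65

The receptive field on the input at this output position is [7 8 8 / 11 8 5]. Elementwise product with the kernel and sum: 8·1 + 8·2 + 11·3 + 8·1.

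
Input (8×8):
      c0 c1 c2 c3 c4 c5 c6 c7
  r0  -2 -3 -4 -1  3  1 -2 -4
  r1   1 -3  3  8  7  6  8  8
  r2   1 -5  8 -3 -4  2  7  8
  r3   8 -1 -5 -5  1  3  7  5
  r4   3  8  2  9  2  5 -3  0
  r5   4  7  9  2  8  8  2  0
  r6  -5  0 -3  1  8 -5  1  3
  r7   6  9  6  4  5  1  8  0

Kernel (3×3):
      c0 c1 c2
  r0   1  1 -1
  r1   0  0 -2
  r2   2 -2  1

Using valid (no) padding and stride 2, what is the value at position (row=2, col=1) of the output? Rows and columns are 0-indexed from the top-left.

The receptive field on the input at this output position is [2 9 2 / 9 2 8 / -3 1 8]. Elementwise product with the kernel and sum: 2·1 + 9·1 + 2·-1 + 8·-2 + -3·2 + 1·-2 + 8·1.

-7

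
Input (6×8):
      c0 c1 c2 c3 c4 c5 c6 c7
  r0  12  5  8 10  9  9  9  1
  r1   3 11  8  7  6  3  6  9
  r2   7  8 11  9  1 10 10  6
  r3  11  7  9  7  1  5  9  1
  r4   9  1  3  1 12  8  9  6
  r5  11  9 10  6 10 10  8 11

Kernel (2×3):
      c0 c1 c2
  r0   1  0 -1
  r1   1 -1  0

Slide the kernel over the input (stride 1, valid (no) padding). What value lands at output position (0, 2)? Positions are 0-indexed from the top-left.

0

The receptive field on the input at this output position is [8 10 9 / 8 7 6]. Elementwise product with the kernel and sum: 8·1 + 9·-1 + 8·1 + 7·-1.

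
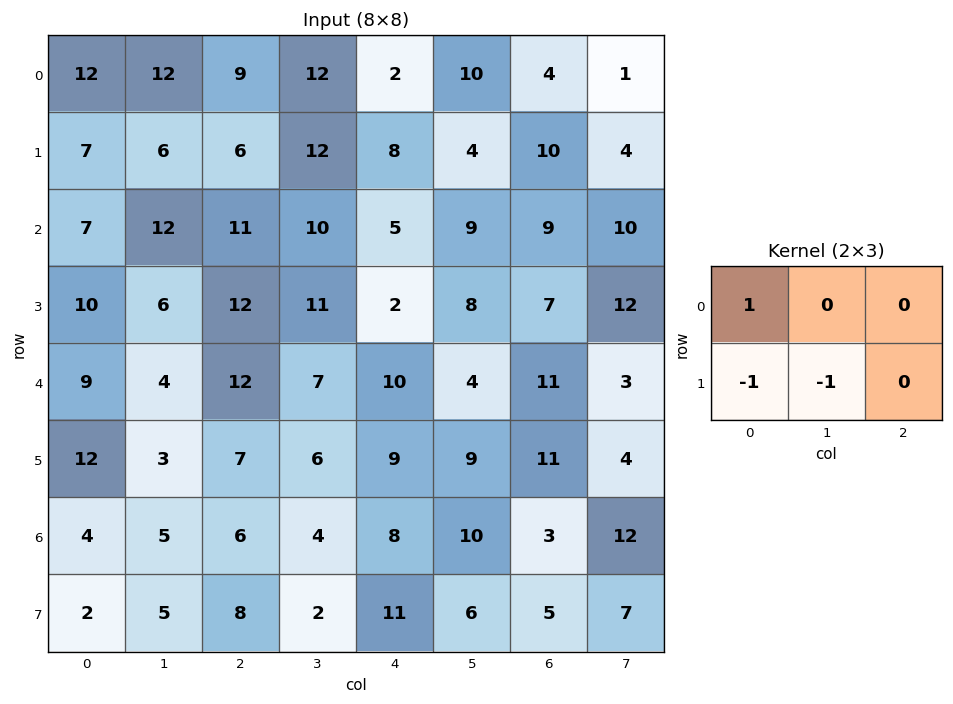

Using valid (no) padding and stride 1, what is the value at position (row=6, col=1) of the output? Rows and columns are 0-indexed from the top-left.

The receptive field on the input at this output position is [5 6 4 / 5 8 2]. Elementwise product with the kernel and sum: 5·1 + 5·-1 + 8·-1.

-8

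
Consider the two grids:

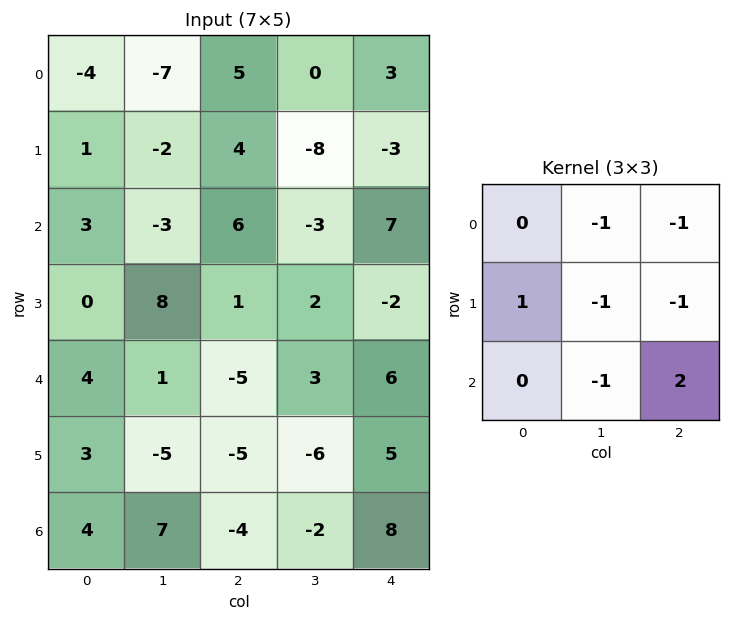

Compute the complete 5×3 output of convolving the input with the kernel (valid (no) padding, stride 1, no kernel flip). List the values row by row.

16 -15 29
-8 1 7
-23 13 6
-6 -7 2
2 8 5

Output[0,0]: The receptive field on the input at this output position is [-4 -7 5 / 1 -2 4 / 3 -3 6]. Elementwise product with the kernel and sum: -7·-1 + 5·-1 + 1·1 + -2·-1 + 4·-1 + -3·-1 + 6·2.
Output[0,1]: The receptive field on the input at this output position is [-7 5 0 / -2 4 -8 / -3 6 -3]. Elementwise product with the kernel and sum: 5·-1 + 0·-1 + -2·1 + 4·-1 + -8·-1 + 6·-1 + -3·2.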